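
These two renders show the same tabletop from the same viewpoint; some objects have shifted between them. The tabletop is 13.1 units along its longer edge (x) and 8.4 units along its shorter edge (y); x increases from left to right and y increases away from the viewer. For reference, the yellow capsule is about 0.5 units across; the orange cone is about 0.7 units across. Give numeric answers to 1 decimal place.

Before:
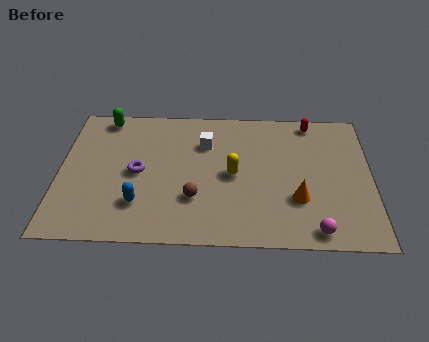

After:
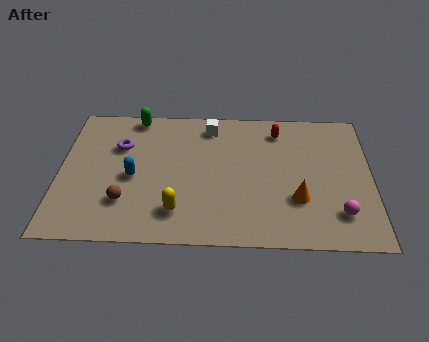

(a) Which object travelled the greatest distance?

the yellow capsule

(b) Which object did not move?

the orange cone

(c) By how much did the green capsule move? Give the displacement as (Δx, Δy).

(1.3, 0.1)

The green capsule started near (1.8, 7.5) and ended near (3.1, 7.6).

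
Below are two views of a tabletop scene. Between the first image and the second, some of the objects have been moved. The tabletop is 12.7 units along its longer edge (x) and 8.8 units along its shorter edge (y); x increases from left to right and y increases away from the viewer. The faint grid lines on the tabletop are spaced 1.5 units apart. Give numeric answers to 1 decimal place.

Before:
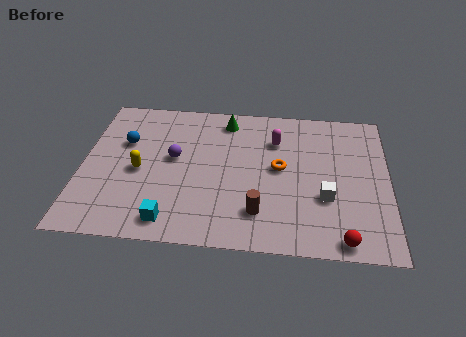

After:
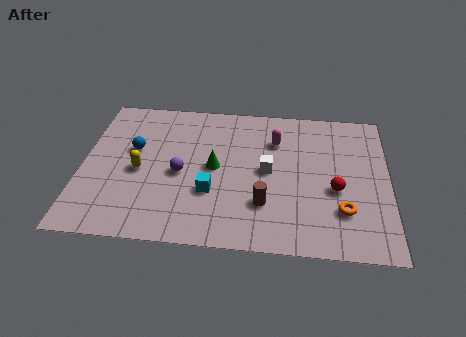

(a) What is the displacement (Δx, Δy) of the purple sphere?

(0.3, -0.9)

The purple sphere was at about (3.8, 4.9) and moved to about (4.1, 4.0).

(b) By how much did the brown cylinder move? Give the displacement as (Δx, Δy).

(0.2, 0.5)

From the two frames, the brown cylinder sits at roughly (7.4, 2.0) before and (7.6, 2.5) after.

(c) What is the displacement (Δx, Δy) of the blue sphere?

(0.4, -0.4)

The blue sphere started near (1.7, 5.7) and ended near (2.1, 5.3).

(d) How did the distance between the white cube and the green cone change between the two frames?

-3.9

They were about 6.1 units apart before and 2.2 after — 3.9 units closer together.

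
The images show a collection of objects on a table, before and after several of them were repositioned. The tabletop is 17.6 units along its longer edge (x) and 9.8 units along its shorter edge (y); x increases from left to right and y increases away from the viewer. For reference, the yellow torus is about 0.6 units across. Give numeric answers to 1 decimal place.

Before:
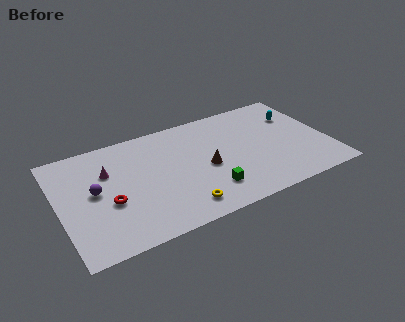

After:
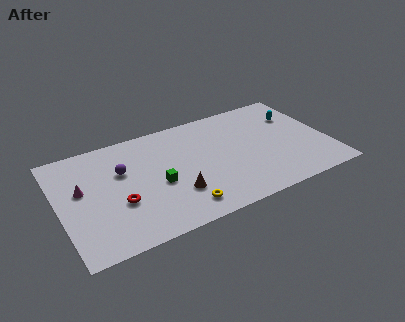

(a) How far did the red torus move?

0.7

From (3.1, 3.9) to (3.7, 3.6), the red torus covered √(0.6² + 0.3²) ≈ 0.7 units.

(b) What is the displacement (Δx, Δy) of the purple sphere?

(1.9, 1.1)

The purple sphere was at about (2.3, 5.2) and moved to about (4.2, 6.3).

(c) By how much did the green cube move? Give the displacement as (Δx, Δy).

(-3.1, 1.9)

The green cube was at about (9.4, 2.3) and moved to about (6.3, 4.2).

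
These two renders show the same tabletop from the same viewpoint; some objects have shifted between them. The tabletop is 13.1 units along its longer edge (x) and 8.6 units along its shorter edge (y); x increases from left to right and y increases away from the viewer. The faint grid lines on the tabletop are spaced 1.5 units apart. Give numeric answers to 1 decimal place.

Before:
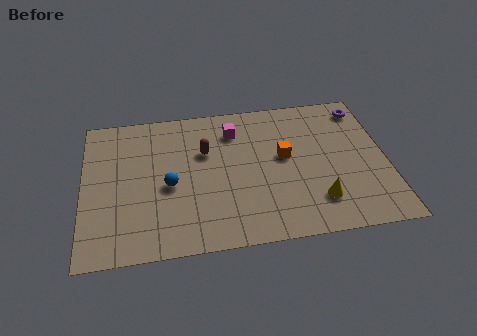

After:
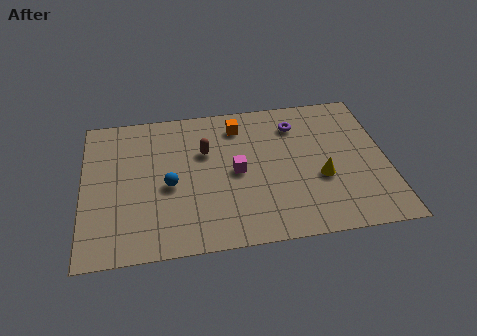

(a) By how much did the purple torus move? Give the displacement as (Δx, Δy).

(-3.0, -0.6)

From the two frames, the purple torus sits at roughly (12.3, 7.3) before and (9.3, 6.7) after.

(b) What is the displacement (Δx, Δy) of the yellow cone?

(0.2, 1.3)

From the two frames, the yellow cone sits at roughly (10.0, 2.0) before and (10.2, 3.3) after.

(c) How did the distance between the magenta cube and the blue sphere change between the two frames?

-1.2

They were about 4.1 units apart before and 2.9 after — 1.2 units closer together.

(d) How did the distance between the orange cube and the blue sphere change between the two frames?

-0.6

They were about 5.1 units apart before and 4.5 after — 0.6 units closer together.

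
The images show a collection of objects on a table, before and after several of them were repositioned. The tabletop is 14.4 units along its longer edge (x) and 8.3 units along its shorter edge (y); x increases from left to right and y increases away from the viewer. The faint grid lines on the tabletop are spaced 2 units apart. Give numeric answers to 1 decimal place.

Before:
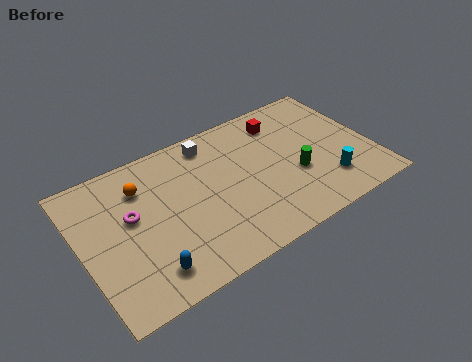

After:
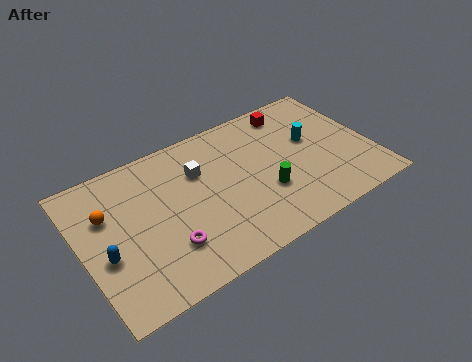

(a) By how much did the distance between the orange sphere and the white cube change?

+0.9

The distance was about 3.7 in the first image and 4.6 in the second, so they moved 0.9 units further apart.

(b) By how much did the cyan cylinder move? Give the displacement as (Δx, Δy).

(-0.3, 2.9)

The cyan cylinder started near (11.9, 2.0) and ended near (11.6, 4.9).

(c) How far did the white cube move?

1.6

From (6.8, 7.1) to (6.0, 5.7), the white cube covered √(0.8² + 1.4²) ≈ 1.6 units.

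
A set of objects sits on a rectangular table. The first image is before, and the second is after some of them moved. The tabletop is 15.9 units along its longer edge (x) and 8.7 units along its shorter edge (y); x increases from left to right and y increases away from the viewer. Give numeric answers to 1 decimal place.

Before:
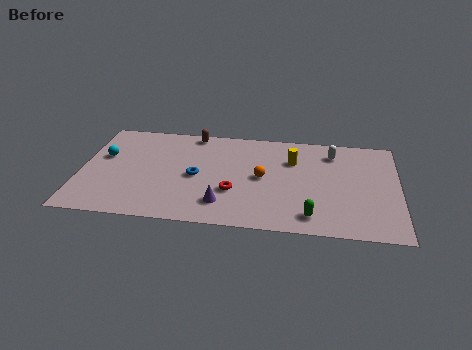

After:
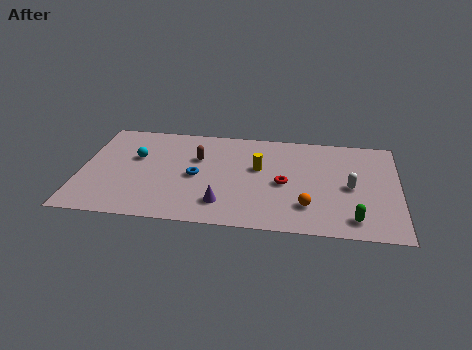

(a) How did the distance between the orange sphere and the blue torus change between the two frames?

+2.6

The distance was about 3.3 in the first image and 5.9 in the second, so they moved 2.6 units further apart.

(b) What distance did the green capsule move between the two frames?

2.1

The green capsule was near (11.6, 1.4) before and (13.7, 1.4) after, so it travelled √(2.1² + 0.0²) ≈ 2.1 units.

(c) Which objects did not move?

the blue torus and the purple cone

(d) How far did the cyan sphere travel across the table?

1.6

The cyan sphere moved from about (1.1, 5.3) to (2.7, 5.4), a distance of √(1.6² + 0.1²) ≈ 1.6.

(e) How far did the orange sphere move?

3.2

From (9.1, 4.4) to (11.4, 2.2), the orange sphere covered √(2.3² + 2.2²) ≈ 3.2 units.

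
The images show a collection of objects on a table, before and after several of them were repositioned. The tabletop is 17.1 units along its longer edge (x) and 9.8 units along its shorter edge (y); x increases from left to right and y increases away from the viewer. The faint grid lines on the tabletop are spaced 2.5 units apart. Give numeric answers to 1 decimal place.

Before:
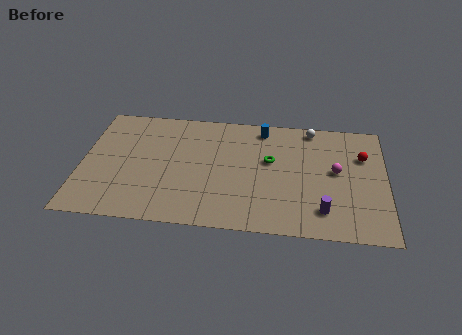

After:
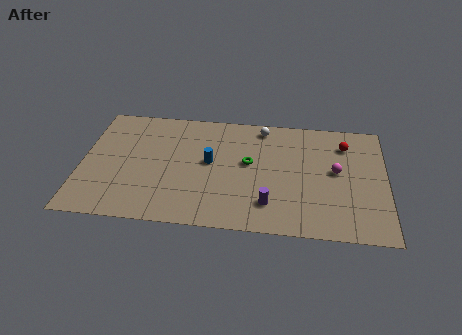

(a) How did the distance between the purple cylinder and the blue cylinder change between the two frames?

-2.8

The distance was about 7.4 in the first image and 4.6 in the second, so they moved 2.8 units closer together.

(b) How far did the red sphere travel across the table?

1.3

From (15.8, 6.7) to (14.8, 7.6), the red sphere covered √(1.0² + 0.9²) ≈ 1.3 units.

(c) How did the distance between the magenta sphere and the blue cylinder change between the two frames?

+1.8

Before: roughly 5.3 units apart; after: 7.1. That's 1.8 units further apart.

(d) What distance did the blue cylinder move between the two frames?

4.3

The blue cylinder was near (10.1, 8.5) before and (7.2, 5.3) after, so it travelled √(2.9² + 3.2²) ≈ 4.3 units.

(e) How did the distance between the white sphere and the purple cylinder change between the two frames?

-0.4

They were about 6.8 units apart before and 6.4 after — 0.4 units closer together.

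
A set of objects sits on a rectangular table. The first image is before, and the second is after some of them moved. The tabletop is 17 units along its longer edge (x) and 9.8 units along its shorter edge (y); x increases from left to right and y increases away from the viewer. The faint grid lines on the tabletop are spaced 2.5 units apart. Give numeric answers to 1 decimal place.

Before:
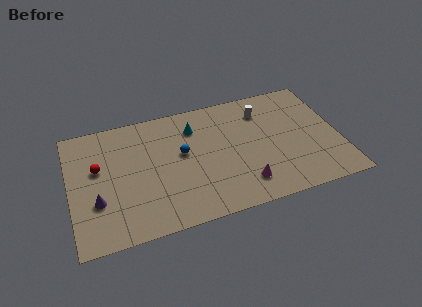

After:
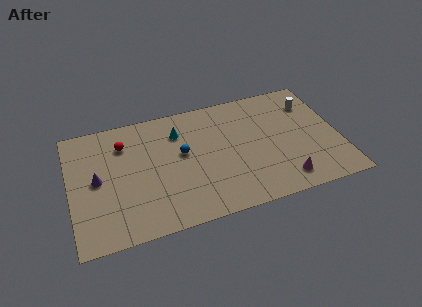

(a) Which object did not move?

the blue sphere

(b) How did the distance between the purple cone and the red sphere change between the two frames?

+0.4

They were about 2.6 units apart before and 3.0 after — 0.4 units further apart.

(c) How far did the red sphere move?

2.3

The red sphere moved from about (1.8, 5.9) to (3.5, 7.4), a distance of √(1.7² + 1.5²) ≈ 2.3.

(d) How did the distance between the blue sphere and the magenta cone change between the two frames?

+2.2

The distance was about 5.1 in the first image and 7.3 in the second, so they moved 2.2 units further apart.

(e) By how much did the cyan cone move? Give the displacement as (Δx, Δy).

(-1.0, -0.1)

The cyan cone started near (8.0, 7.5) and ended near (7.0, 7.4).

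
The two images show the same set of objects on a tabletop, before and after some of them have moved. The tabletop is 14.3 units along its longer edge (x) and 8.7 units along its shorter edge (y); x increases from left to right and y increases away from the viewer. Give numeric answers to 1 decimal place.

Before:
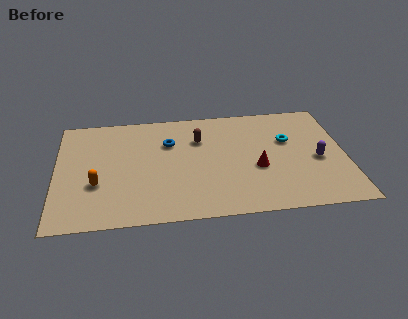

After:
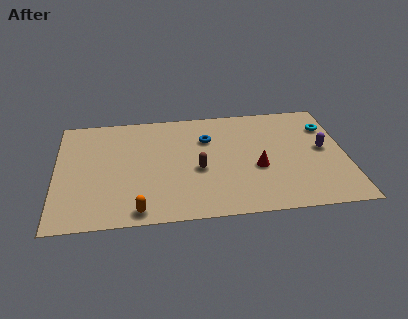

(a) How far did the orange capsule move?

3.0

The orange capsule moved from about (2.0, 3.1) to (4.0, 0.9), a distance of √(2.0² + 2.2²) ≈ 3.0.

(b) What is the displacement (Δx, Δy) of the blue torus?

(1.9, 0.1)

The blue torus started near (5.6, 6.0) and ended near (7.5, 6.1).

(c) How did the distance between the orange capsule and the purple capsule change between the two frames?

-1.0

They were about 10.9 units apart before and 9.9 after — 1.0 units closer together.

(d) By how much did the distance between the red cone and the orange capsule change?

-1.5

The distance was about 7.9 in the first image and 6.4 in the second, so they moved 1.5 units closer together.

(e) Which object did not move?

the red cone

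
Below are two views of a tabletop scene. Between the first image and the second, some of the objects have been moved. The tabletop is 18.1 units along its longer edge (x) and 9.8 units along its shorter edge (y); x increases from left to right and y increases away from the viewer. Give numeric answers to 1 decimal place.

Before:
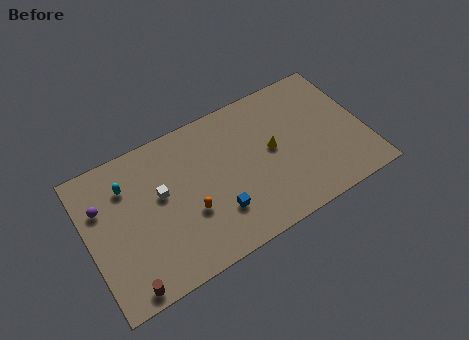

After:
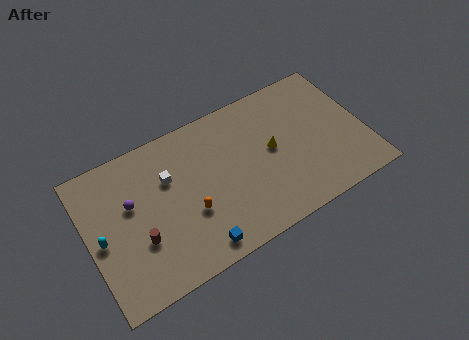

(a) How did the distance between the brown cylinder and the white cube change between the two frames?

-1.7

They were about 5.6 units apart before and 3.9 after — 1.7 units closer together.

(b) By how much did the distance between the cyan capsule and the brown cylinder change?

-3.9

Before: roughly 6.5 units apart; after: 2.6. That's 3.9 units closer together.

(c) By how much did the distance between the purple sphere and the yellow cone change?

-1.9

The distance was about 11.1 in the first image and 9.2 in the second, so they moved 1.9 units closer together.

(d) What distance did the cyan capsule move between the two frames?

3.4

The cyan capsule was near (2.8, 7.3) before and (0.8, 4.6) after, so it travelled √(2.0² + 2.7²) ≈ 3.4 units.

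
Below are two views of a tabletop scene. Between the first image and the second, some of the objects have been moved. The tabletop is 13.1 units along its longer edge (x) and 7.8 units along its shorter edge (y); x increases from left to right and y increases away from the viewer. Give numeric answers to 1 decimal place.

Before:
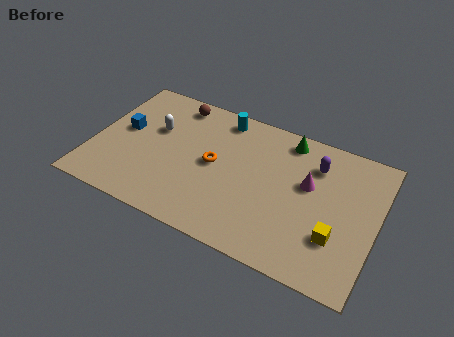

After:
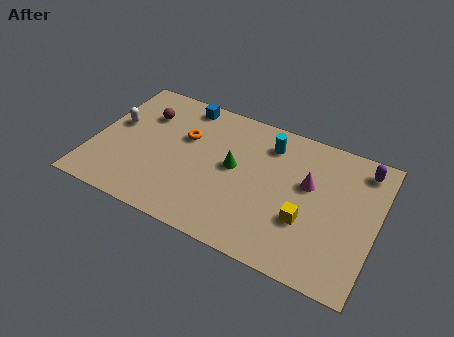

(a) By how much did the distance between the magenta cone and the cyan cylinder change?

-2.3

They were about 4.8 units apart before and 2.5 after — 2.3 units closer together.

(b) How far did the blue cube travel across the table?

3.6

From (1.3, 4.3) to (3.8, 6.9), the blue cube covered √(2.5² + 2.6²) ≈ 3.6 units.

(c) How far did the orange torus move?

1.8

The orange torus was near (5.6, 4.0) before and (4.1, 5.0) after, so it travelled √(1.5² + 1.0²) ≈ 1.8 units.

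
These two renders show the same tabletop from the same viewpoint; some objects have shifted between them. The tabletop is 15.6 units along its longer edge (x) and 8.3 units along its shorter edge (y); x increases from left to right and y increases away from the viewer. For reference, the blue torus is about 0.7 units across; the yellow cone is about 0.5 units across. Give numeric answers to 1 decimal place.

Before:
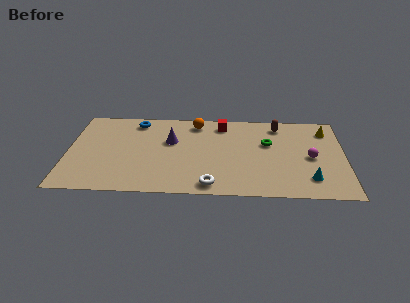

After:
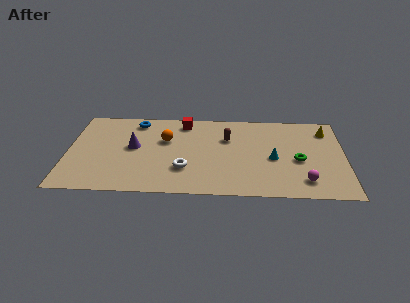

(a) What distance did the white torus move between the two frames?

2.1

The white torus was near (8.1, 1.0) before and (6.6, 2.5) after, so it travelled √(1.5² + 1.5²) ≈ 2.1 units.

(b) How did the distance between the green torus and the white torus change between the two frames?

+1.2

The distance was about 5.3 in the first image and 6.5 in the second, so they moved 1.2 units further apart.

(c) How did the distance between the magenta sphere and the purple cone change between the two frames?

+2.0

The distance was about 8.0 in the first image and 10.0 in the second, so they moved 2.0 units further apart.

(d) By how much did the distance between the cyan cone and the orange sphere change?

-2.0

They were about 8.3 units apart before and 6.3 after — 2.0 units closer together.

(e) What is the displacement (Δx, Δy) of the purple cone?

(-2.1, -0.7)

From the two frames, the purple cone sits at roughly (5.8, 5.2) before and (3.7, 4.5) after.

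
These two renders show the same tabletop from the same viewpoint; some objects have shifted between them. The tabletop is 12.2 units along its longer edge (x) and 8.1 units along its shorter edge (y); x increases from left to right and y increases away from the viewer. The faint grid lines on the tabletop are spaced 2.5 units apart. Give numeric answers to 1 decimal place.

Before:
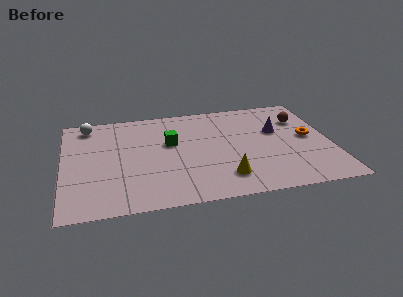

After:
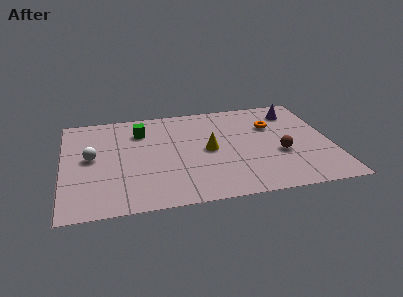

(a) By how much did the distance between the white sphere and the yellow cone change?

-2.7

Before: roughly 8.0 units apart; after: 5.3. That's 2.7 units closer together.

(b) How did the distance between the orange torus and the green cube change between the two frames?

-0.3

The distance was about 6.3 in the first image and 6.0 in the second, so they moved 0.3 units closer together.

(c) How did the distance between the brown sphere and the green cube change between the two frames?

+0.7

The distance was about 6.2 in the first image and 6.9 in the second, so they moved 0.7 units further apart.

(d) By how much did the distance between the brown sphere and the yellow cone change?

-2.3

They were about 5.6 units apart before and 3.3 after — 2.3 units closer together.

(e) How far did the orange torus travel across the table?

2.1

The orange torus was near (11.2, 4.2) before and (9.6, 5.5) after, so it travelled √(1.6² + 1.3²) ≈ 2.1 units.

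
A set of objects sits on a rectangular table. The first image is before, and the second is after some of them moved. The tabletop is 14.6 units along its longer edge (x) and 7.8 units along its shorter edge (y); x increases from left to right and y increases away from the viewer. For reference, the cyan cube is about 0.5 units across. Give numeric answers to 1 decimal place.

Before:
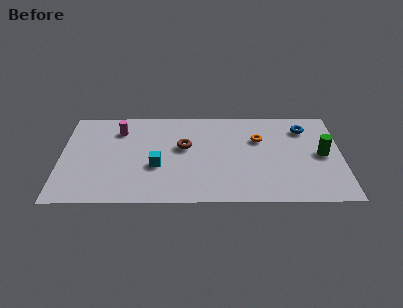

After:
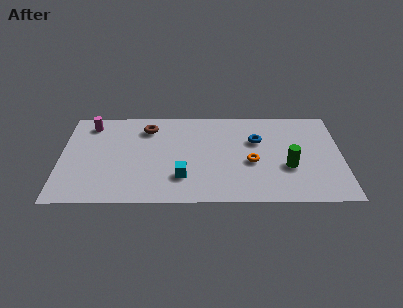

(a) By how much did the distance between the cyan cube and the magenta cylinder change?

+2.9

They were about 3.6 units apart before and 6.5 after — 2.9 units further apart.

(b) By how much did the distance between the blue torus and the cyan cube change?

-3.4

The distance was about 8.3 in the first image and 4.9 in the second, so they moved 3.4 units closer together.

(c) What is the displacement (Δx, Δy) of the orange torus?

(-0.4, -1.9)

The orange torus was at about (10.3, 5.2) and moved to about (9.9, 3.3).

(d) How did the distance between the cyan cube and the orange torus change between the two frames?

-1.9

The distance was about 5.7 in the first image and 3.8 in the second, so they moved 1.9 units closer together.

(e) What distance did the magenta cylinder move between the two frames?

1.6

The magenta cylinder was near (3.0, 6.0) before and (1.5, 6.5) after, so it travelled √(1.5² + 0.5²) ≈ 1.6 units.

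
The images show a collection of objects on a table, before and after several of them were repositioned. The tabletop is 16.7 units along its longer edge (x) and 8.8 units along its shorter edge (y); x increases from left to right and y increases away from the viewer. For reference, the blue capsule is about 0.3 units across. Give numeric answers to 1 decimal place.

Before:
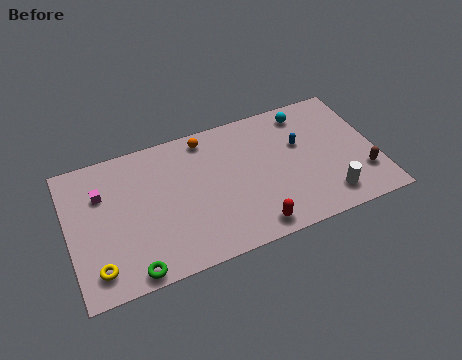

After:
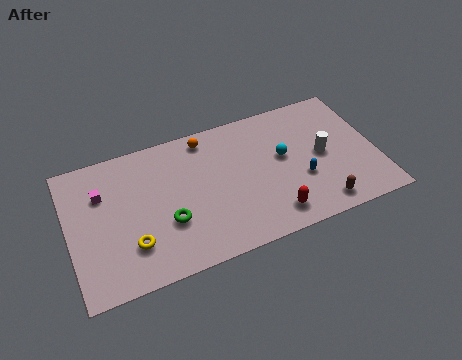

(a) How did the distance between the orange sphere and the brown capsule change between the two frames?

-1.1

Before: roughly 9.7 units apart; after: 8.6. That's 1.1 units closer together.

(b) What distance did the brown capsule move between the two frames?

2.8

From (15.8, 2.4) to (13.3, 1.2), the brown capsule covered √(2.5² + 1.2²) ≈ 2.8 units.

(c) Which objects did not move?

the orange sphere and the magenta cube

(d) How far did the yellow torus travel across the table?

2.1

From (1.3, 1.6) to (3.2, 2.4), the yellow torus covered √(1.9² + 0.8²) ≈ 2.1 units.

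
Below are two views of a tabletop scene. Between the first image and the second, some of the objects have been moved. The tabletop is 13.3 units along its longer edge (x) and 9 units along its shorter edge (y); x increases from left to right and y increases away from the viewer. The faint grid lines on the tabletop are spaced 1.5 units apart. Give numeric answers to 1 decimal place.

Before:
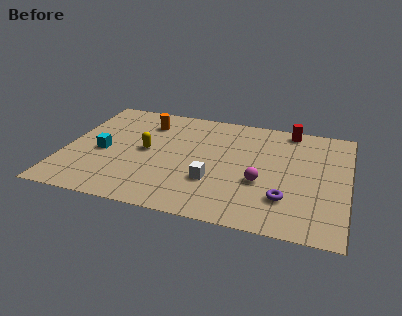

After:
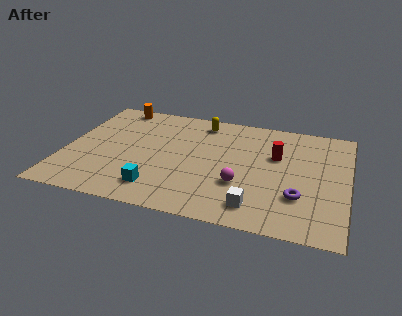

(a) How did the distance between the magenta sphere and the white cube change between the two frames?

-0.6

The distance was about 2.3 in the first image and 1.7 in the second, so they moved 0.6 units closer together.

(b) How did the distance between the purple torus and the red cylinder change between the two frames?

-2.5

The distance was about 5.7 in the first image and 3.2 in the second, so they moved 2.5 units closer together.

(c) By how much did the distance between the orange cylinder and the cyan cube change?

+3.4

They were about 3.5 units apart before and 6.9 after — 3.4 units further apart.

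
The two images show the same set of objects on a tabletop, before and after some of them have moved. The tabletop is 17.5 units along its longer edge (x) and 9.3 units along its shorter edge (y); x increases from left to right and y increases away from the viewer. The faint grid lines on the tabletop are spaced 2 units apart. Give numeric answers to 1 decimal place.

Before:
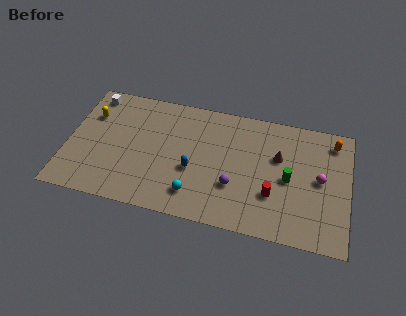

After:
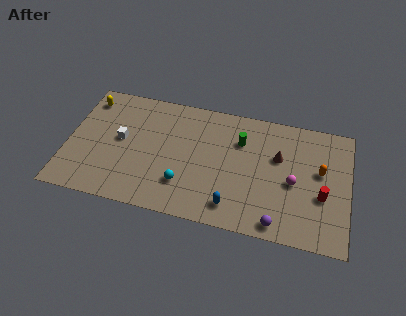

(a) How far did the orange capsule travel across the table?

2.5

The orange capsule was near (16.4, 7.8) before and (15.7, 5.4) after, so it travelled √(0.7² + 2.4²) ≈ 2.5 units.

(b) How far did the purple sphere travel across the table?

3.5

The purple sphere moved from about (10.5, 3.1) to (13.3, 1.0), a distance of √(2.8² + 2.1²) ≈ 3.5.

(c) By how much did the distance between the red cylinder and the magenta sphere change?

-1.4

The distance was about 3.3 in the first image and 1.9 in the second, so they moved 1.4 units closer together.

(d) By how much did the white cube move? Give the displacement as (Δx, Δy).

(2.0, -3.1)

The white cube started near (1.3, 8.1) and ended near (3.3, 5.0).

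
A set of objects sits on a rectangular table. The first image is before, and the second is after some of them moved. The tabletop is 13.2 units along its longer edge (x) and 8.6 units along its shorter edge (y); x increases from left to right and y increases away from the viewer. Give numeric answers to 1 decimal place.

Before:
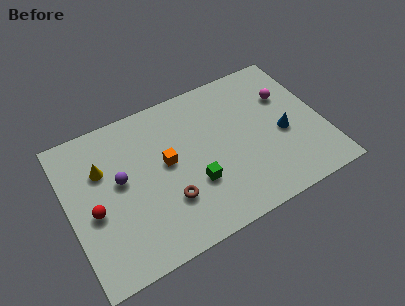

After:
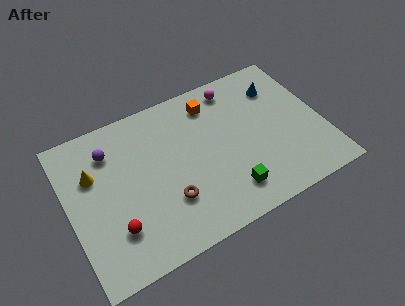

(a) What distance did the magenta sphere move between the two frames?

3.0

The magenta sphere was near (11.6, 5.8) before and (9.1, 7.4) after, so it travelled √(2.5² + 1.6²) ≈ 3.0 units.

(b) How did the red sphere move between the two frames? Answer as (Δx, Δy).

(0.9, -1.4)

The red sphere was at about (1.2, 3.7) and moved to about (2.1, 2.3).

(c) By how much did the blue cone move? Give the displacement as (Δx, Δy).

(0.2, 2.8)

The blue cone was at about (11.1, 3.7) and moved to about (11.3, 6.5).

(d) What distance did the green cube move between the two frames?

2.0

From (6.3, 2.9) to (7.9, 1.7), the green cube covered √(1.6² + 1.2²) ≈ 2.0 units.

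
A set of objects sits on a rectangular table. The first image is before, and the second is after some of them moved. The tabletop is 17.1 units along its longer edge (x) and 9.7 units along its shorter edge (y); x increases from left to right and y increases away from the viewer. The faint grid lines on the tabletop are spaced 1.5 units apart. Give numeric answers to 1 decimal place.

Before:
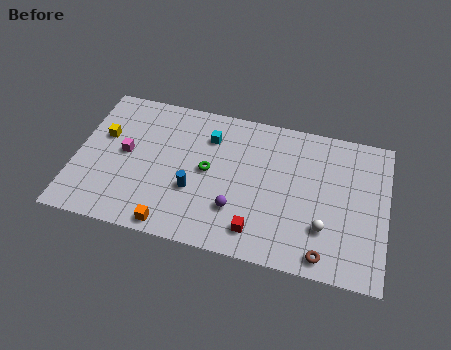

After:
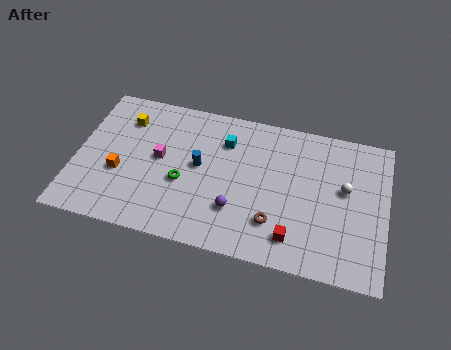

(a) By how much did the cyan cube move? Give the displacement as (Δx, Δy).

(0.9, -0.1)

From the two frames, the cyan cube sits at roughly (7.2, 7.3) before and (8.1, 7.2) after.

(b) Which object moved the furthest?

the orange cube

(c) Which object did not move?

the purple sphere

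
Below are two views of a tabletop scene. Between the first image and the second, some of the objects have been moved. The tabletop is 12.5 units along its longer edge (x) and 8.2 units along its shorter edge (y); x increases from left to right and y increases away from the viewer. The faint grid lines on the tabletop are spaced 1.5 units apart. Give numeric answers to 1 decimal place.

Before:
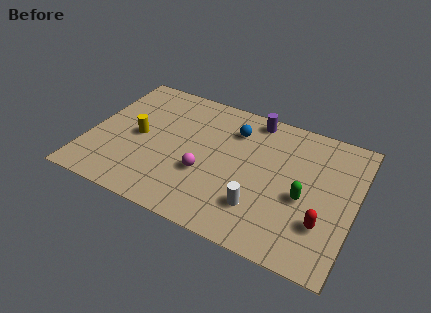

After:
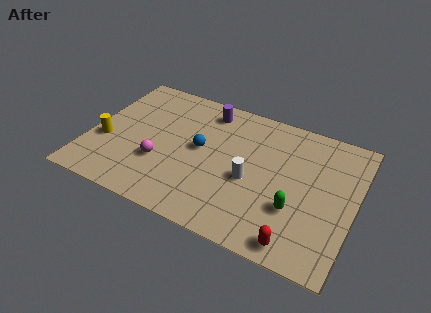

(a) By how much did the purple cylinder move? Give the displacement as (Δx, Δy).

(-2.2, -0.4)

The purple cylinder was at about (7.4, 7.3) and moved to about (5.2, 6.9).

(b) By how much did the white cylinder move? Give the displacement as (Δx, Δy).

(-0.6, 1.4)

The white cylinder started near (8.3, 2.1) and ended near (7.7, 3.5).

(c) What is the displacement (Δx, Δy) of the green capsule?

(-0.3, -0.8)

The green capsule started near (10.2, 3.5) and ended near (9.9, 2.7).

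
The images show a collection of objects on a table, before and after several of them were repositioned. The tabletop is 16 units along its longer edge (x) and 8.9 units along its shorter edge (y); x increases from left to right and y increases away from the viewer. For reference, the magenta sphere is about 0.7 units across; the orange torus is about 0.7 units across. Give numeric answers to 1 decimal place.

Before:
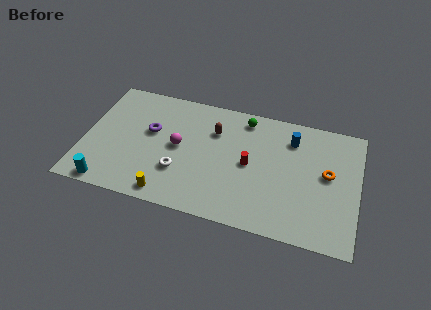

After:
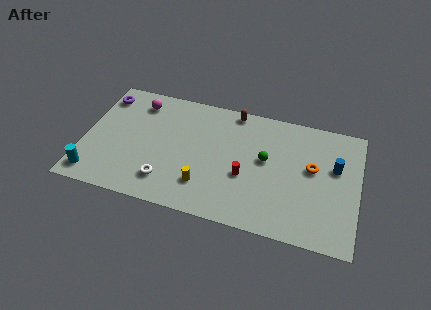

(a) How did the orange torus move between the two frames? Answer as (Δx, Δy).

(-0.9, 0.2)

The orange torus was at about (14.2, 4.9) and moved to about (13.3, 5.1).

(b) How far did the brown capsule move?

2.1

From (7.5, 6.3) to (8.5, 8.1), the brown capsule covered √(1.0² + 1.8²) ≈ 2.1 units.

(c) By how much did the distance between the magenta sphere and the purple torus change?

+0.3

They were about 1.8 units apart before and 2.1 after — 0.3 units further apart.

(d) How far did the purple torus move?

3.6

From (3.8, 5.3) to (0.8, 7.3), the purple torus covered √(3.0² + 2.0²) ≈ 3.6 units.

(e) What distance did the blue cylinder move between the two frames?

3.0

The blue cylinder was near (12.0, 6.9) before and (14.6, 5.5) after, so it travelled √(2.6² + 1.4²) ≈ 3.0 units.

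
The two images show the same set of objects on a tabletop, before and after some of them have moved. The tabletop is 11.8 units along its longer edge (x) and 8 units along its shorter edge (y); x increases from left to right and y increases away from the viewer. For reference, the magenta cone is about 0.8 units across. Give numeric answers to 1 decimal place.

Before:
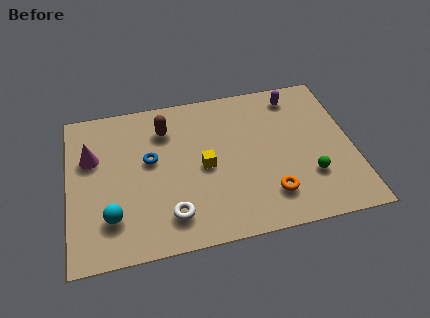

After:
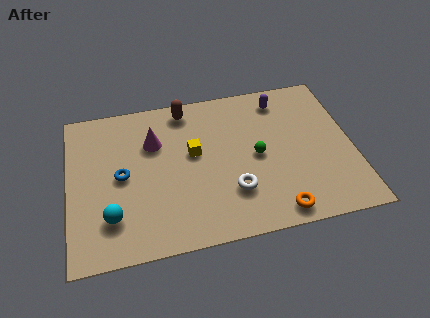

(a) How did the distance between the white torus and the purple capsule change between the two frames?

-2.6

The distance was about 7.6 in the first image and 5.0 in the second, so they moved 2.6 units closer together.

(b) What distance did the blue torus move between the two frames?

1.3

From (3.4, 4.6) to (2.2, 4.0), the blue torus covered √(1.2² + 0.6²) ≈ 1.3 units.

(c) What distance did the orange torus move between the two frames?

0.9

The orange torus was near (8.2, 1.8) before and (8.4, 0.9) after, so it travelled √(0.2² + 0.9²) ≈ 0.9 units.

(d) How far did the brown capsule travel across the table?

1.3

From (4.1, 6.1) to (5.0, 7.0), the brown capsule covered √(0.9² + 0.9²) ≈ 1.3 units.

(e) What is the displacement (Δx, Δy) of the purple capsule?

(-0.6, -0.1)

The purple capsule was at about (9.6, 6.8) and moved to about (9.0, 6.7).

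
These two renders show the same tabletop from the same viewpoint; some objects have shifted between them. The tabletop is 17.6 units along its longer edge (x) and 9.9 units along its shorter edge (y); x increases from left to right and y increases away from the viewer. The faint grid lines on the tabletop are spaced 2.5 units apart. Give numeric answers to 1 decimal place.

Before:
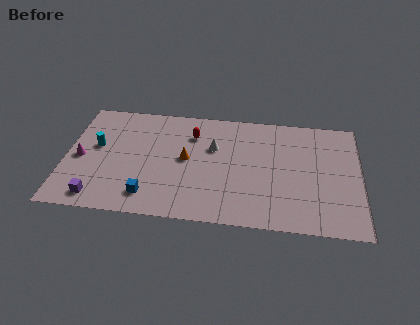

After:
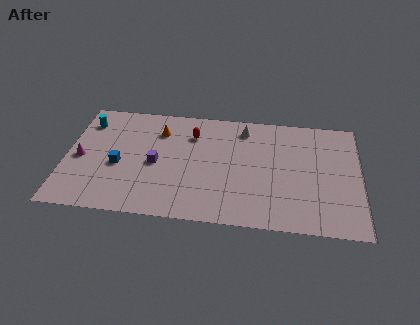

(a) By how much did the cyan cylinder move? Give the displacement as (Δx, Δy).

(-0.7, 2.1)

The cyan cylinder was at about (1.8, 5.7) and moved to about (1.1, 7.8).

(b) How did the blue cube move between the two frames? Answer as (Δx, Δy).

(-1.9, 2.4)

The blue cube was at about (5.1, 1.8) and moved to about (3.2, 4.2).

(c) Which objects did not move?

the magenta cone and the red capsule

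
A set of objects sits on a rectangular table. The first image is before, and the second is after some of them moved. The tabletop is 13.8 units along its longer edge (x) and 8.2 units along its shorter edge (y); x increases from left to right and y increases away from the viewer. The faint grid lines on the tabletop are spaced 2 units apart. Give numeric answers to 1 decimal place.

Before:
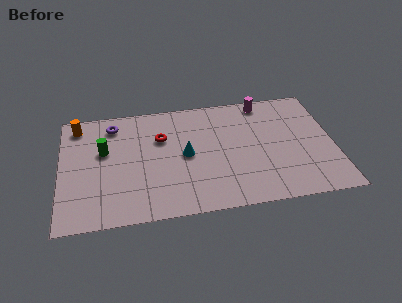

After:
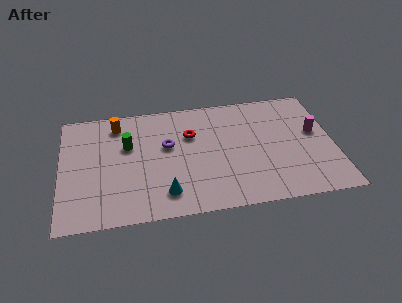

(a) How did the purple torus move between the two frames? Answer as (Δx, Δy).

(2.7, -1.9)

From the two frames, the purple torus sits at roughly (2.7, 6.8) before and (5.4, 4.9) after.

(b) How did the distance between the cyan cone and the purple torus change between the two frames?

-1.2

They were about 4.5 units apart before and 3.3 after — 1.2 units closer together.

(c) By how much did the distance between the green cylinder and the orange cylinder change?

-0.7

They were about 2.4 units apart before and 1.7 after — 0.7 units closer together.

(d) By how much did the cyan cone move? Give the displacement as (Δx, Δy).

(-1.1, -2.5)

The cyan cone was at about (6.3, 4.1) and moved to about (5.2, 1.6).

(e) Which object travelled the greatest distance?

the magenta cylinder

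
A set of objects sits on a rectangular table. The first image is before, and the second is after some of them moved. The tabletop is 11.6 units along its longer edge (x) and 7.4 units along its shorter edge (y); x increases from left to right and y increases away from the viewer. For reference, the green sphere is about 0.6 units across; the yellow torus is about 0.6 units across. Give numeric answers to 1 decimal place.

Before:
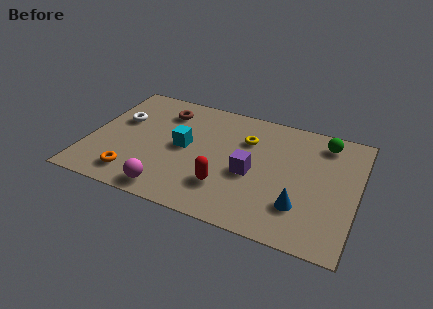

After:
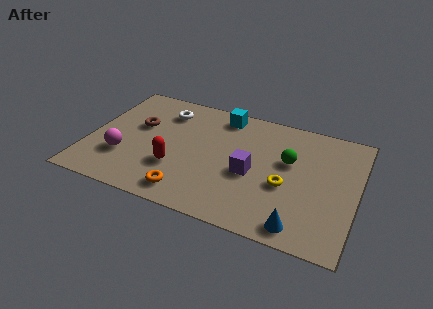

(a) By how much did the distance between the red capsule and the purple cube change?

+1.7

Before: roughly 1.6 units apart; after: 3.3. That's 1.7 units further apart.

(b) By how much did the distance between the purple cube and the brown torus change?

+0.4

Before: roughly 4.9 units apart; after: 5.3. That's 0.4 units further apart.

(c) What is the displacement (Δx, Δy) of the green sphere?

(-1.4, -1.7)

The green sphere was at about (10.0, 6.2) and moved to about (8.6, 4.5).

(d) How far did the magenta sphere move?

2.6

The magenta sphere moved from about (3.8, 0.9) to (1.6, 2.3), a distance of √(2.2² + 1.4²) ≈ 2.6.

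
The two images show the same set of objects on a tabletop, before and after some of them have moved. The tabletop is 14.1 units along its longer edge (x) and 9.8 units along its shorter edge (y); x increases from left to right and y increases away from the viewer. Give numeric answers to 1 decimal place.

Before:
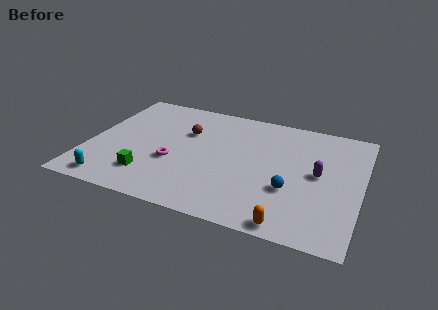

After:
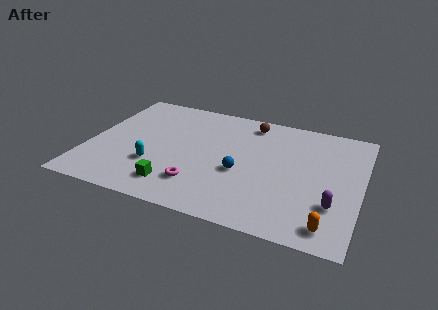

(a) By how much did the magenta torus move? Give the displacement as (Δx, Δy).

(1.5, -1.4)

From the two frames, the magenta torus sits at roughly (4.5, 3.7) before and (6.0, 2.3) after.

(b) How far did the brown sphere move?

3.7

From (4.9, 6.5) to (8.1, 8.4), the brown sphere covered √(3.2² + 1.9²) ≈ 3.7 units.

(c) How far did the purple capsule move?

2.4

The purple capsule moved from about (11.9, 5.1) to (12.8, 2.9), a distance of √(0.9² + 2.2²) ≈ 2.4.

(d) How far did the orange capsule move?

2.0

From (10.8, 0.8) to (12.7, 1.3), the orange capsule covered √(1.9² + 0.5²) ≈ 2.0 units.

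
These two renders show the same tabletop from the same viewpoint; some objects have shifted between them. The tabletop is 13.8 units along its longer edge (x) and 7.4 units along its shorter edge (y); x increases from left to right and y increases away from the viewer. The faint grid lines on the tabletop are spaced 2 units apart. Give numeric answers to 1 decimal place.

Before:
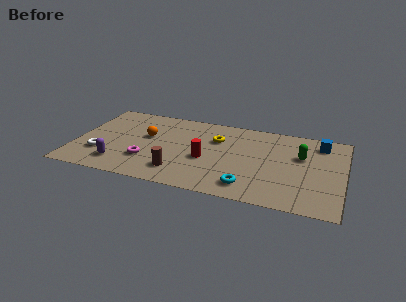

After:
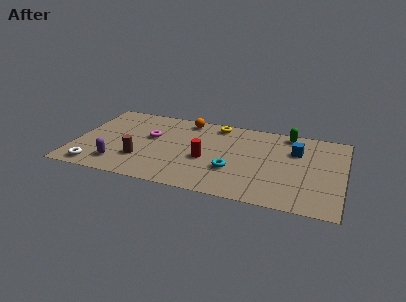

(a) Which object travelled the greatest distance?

the orange sphere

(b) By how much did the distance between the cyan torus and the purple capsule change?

-0.8

Before: roughly 6.7 units apart; after: 5.9. That's 0.8 units closer together.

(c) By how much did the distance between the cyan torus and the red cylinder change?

-1.4

They were about 2.9 units apart before and 1.5 after — 1.4 units closer together.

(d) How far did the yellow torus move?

1.4

The yellow torus was near (7.2, 5.1) before and (7.1, 6.5) after, so it travelled √(0.1² + 1.4²) ≈ 1.4 units.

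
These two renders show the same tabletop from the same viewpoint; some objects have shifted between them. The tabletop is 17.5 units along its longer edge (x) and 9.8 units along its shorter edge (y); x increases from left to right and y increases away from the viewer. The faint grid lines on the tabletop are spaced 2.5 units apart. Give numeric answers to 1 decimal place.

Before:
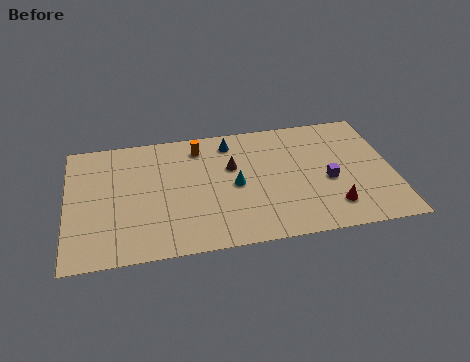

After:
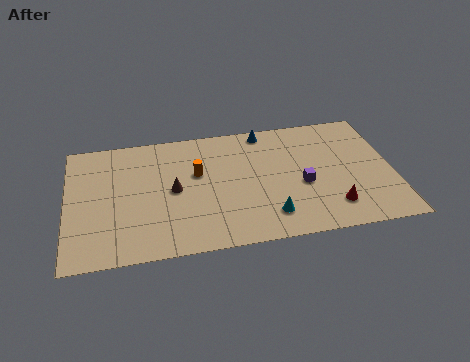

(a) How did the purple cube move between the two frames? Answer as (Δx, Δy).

(-1.4, -0.1)

The purple cube was at about (14.0, 4.2) and moved to about (12.6, 4.1).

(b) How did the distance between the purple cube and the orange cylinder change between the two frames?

-1.9

Before: roughly 7.8 units apart; after: 5.9. That's 1.9 units closer together.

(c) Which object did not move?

the red cone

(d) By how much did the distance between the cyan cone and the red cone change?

-2.3

The distance was about 5.7 in the first image and 3.4 in the second, so they moved 2.3 units closer together.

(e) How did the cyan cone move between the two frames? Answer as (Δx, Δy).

(1.7, -2.7)

The cyan cone started near (9.0, 4.7) and ended near (10.7, 2.0).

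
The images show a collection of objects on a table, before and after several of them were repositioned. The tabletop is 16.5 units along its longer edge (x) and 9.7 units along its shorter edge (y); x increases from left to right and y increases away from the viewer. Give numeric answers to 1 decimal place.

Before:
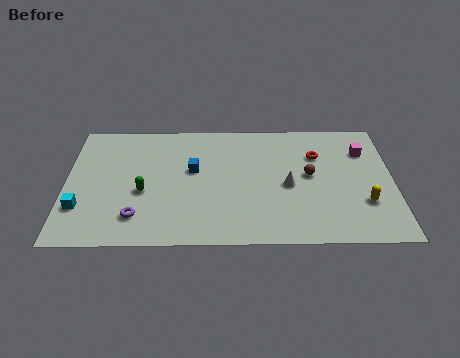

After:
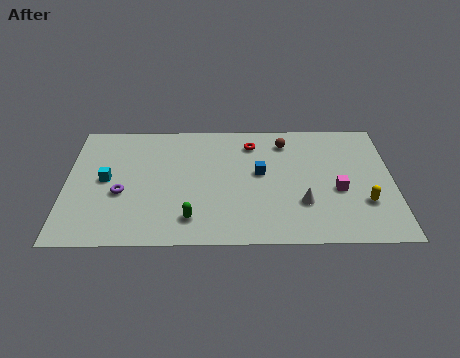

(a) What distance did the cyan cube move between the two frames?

2.5

From (0.8, 2.8) to (2.0, 5.0), the cyan cube covered √(1.2² + 2.2²) ≈ 2.5 units.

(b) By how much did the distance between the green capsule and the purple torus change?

+2.1

The distance was about 1.9 in the first image and 4.0 in the second, so they moved 2.1 units further apart.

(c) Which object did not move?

the yellow capsule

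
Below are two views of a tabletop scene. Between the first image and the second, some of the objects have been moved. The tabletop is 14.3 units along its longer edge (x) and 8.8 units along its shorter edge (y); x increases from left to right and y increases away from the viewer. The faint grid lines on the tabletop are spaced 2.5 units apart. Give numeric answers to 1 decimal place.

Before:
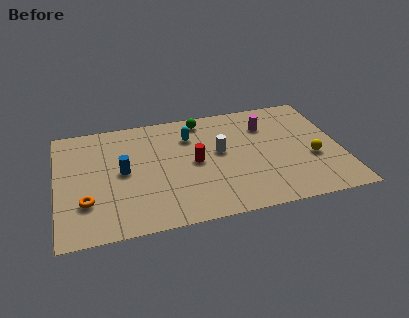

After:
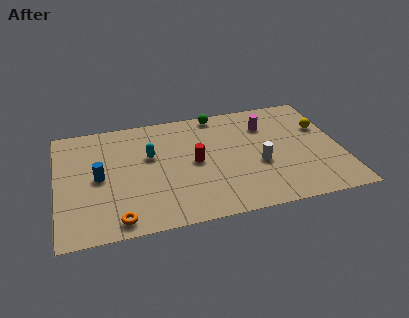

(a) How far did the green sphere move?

0.9

The green sphere was near (7.5, 7.7) before and (8.3, 8.0) after, so it travelled √(0.8² + 0.3²) ≈ 0.9 units.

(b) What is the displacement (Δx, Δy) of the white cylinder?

(1.9, -1.4)

The white cylinder was at about (8.2, 4.9) and moved to about (10.1, 3.5).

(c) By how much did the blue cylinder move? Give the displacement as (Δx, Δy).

(-1.2, -0.2)

The blue cylinder started near (3.3, 4.5) and ended near (2.1, 4.3).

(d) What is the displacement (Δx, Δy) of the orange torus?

(1.5, -1.6)

From the two frames, the orange torus sits at roughly (1.4, 2.6) before and (2.9, 1.0) after.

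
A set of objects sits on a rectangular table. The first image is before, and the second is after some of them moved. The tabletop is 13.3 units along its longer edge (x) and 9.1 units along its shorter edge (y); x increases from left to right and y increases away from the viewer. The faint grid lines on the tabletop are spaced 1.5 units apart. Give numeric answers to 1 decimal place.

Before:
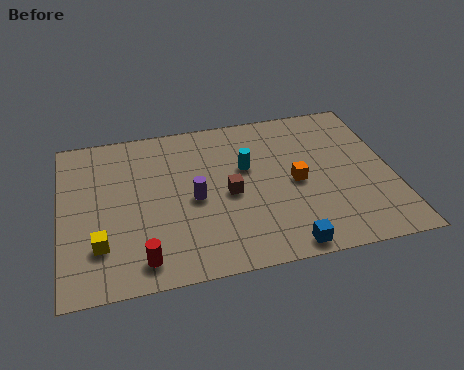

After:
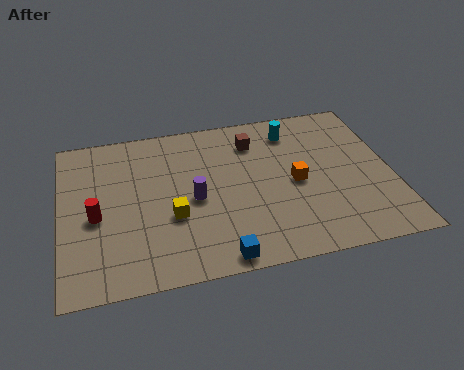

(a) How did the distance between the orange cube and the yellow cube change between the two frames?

-3.0

The distance was about 8.1 in the first image and 5.1 in the second, so they moved 3.0 units closer together.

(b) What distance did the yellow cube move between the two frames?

3.1

The yellow cube moved from about (1.5, 2.4) to (4.4, 3.4), a distance of √(2.9² + 1.0²) ≈ 3.1.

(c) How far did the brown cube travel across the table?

3.1

From (6.7, 4.2) to (7.9, 7.1), the brown cube covered √(1.2² + 2.9²) ≈ 3.1 units.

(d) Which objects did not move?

the purple cylinder and the orange cube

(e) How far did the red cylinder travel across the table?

3.2

The red cylinder moved from about (3.1, 1.3) to (1.4, 4.0), a distance of √(1.7² + 2.7²) ≈ 3.2.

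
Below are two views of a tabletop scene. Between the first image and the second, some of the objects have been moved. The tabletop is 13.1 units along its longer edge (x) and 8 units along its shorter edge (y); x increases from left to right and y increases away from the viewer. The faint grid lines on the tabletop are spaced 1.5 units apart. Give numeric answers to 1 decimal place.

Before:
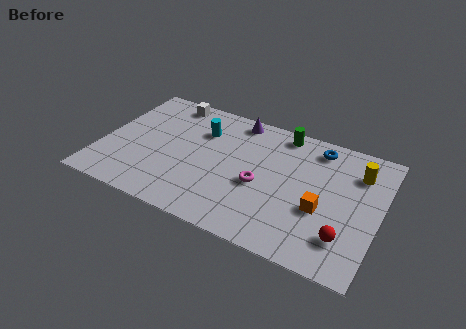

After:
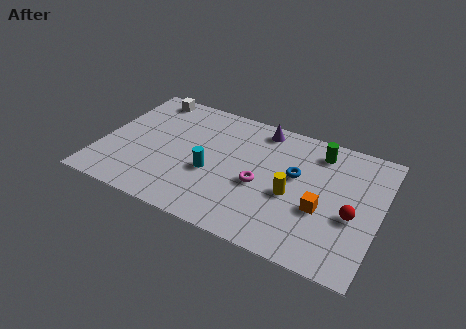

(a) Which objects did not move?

the orange cube and the magenta torus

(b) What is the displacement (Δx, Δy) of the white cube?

(-1.0, 0.0)

From the two frames, the white cube sits at roughly (2.7, 7.1) before and (1.7, 7.1) after.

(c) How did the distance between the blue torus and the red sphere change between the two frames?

-2.1

The distance was about 5.2 in the first image and 3.1 in the second, so they moved 2.1 units closer together.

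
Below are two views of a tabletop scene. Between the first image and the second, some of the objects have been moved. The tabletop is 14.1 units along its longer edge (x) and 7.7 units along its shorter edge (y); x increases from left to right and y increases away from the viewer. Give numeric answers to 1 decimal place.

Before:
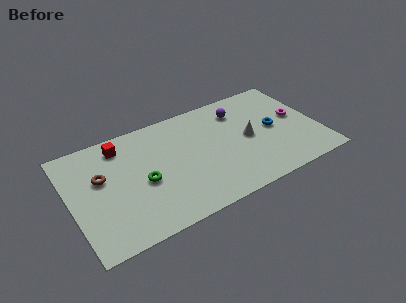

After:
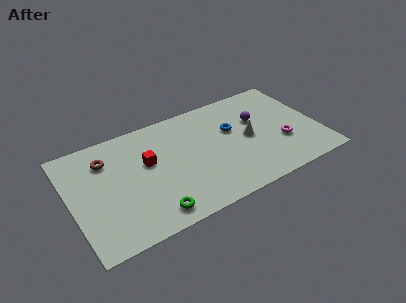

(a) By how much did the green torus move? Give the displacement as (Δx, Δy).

(0.2, -2.3)

From the two frames, the green torus sits at roughly (4.0, 3.4) before and (4.2, 1.1) after.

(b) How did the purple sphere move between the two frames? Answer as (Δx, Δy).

(0.9, -1.1)

The purple sphere was at about (9.9, 6.0) and moved to about (10.8, 4.9).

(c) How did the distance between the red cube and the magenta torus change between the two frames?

-2.4

Before: roughly 10.1 units apart; after: 7.7. That's 2.4 units closer together.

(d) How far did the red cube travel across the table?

2.2

From (3.1, 6.4) to (4.4, 4.6), the red cube covered √(1.3² + 1.8²) ≈ 2.2 units.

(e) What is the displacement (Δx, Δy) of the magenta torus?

(-1.1, -1.5)

The magenta torus started near (13.0, 4.2) and ended near (11.9, 2.7).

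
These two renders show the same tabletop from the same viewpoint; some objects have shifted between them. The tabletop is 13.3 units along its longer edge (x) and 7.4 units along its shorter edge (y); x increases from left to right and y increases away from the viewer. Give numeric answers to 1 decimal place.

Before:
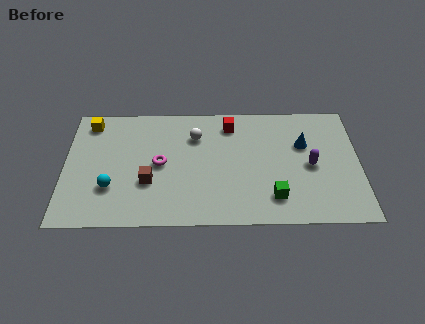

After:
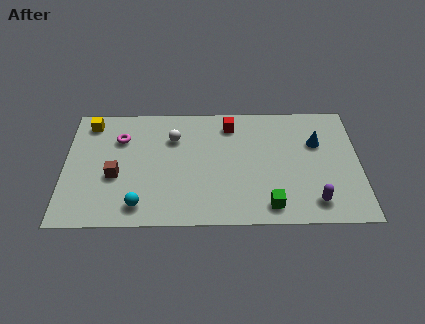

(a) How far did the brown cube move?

1.6

The brown cube was near (3.8, 2.6) before and (2.3, 3.0) after, so it travelled √(1.5² + 0.4²) ≈ 1.6 units.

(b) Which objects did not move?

the red cube and the yellow cube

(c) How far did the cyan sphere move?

1.7

The cyan sphere was near (2.1, 2.3) before and (3.4, 1.2) after, so it travelled √(1.3² + 1.1²) ≈ 1.7 units.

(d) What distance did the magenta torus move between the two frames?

2.4

The magenta torus was near (4.3, 3.7) before and (2.5, 5.3) after, so it travelled √(1.8² + 1.6²) ≈ 2.4 units.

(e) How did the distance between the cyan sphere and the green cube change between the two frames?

-1.5

The distance was about 7.3 in the first image and 5.8 in the second, so they moved 1.5 units closer together.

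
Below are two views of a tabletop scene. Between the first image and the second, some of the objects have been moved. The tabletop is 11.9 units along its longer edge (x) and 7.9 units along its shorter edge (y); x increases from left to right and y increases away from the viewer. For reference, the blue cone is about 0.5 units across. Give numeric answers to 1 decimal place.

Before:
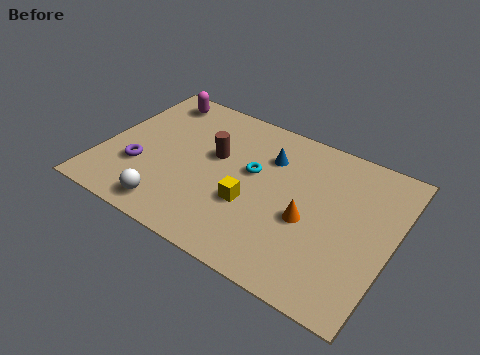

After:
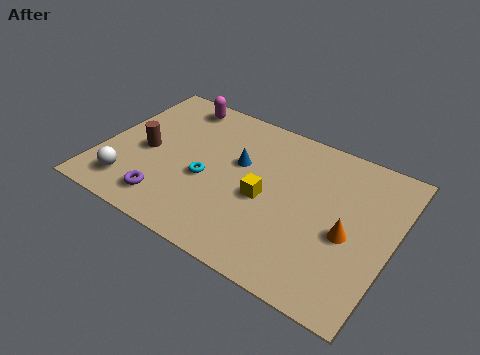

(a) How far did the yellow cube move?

0.8

The yellow cube moved from about (6.3, 2.9) to (6.8, 3.5), a distance of √(0.5² + 0.6²) ≈ 0.8.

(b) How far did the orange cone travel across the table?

1.6

From (8.6, 3.3) to (10.2, 3.4), the orange cone covered √(1.6² + 0.1²) ≈ 1.6 units.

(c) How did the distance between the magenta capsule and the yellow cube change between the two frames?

-0.6

They were about 6.1 units apart before and 5.5 after — 0.6 units closer together.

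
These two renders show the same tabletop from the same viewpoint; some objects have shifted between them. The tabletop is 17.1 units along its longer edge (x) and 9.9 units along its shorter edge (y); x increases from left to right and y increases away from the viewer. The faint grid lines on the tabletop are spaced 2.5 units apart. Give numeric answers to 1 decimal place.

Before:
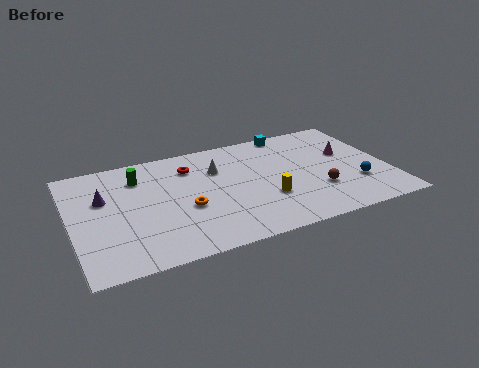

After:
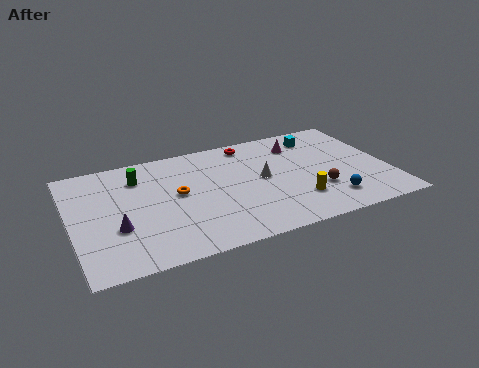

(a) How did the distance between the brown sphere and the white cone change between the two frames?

-2.9

Before: roughly 6.4 units apart; after: 3.5. That's 2.9 units closer together.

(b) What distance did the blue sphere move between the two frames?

1.9

From (15.2, 3.0) to (13.6, 2.0), the blue sphere covered √(1.6² + 1.0²) ≈ 1.9 units.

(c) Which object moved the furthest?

the red torus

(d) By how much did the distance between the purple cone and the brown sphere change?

-0.9

The distance was about 11.7 in the first image and 10.8 in the second, so they moved 0.9 units closer together.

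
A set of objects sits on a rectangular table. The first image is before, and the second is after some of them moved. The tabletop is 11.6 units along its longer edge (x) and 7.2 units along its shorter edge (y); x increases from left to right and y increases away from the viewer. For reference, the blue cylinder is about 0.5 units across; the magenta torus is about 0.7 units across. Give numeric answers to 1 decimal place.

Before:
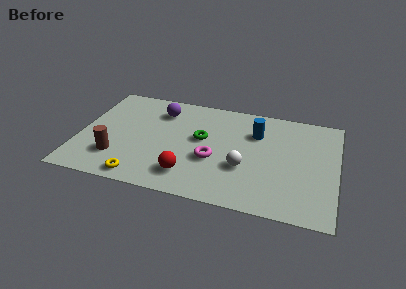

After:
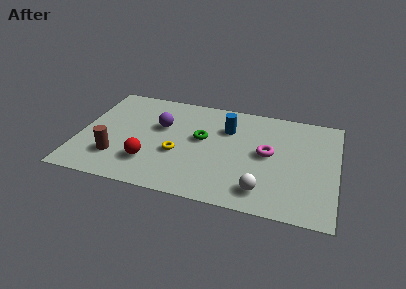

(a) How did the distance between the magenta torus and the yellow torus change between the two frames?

+0.4

They were about 3.7 units apart before and 4.1 after — 0.4 units further apart.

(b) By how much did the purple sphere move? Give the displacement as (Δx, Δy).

(0.1, -1.1)

From the two frames, the purple sphere sits at roughly (3.5, 5.6) before and (3.6, 4.5) after.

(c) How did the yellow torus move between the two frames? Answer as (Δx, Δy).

(1.5, 2.0)

The yellow torus started near (3.0, 0.8) and ended near (4.5, 2.8).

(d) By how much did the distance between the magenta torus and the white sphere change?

+1.1

Before: roughly 1.4 units apart; after: 2.5. That's 1.1 units further apart.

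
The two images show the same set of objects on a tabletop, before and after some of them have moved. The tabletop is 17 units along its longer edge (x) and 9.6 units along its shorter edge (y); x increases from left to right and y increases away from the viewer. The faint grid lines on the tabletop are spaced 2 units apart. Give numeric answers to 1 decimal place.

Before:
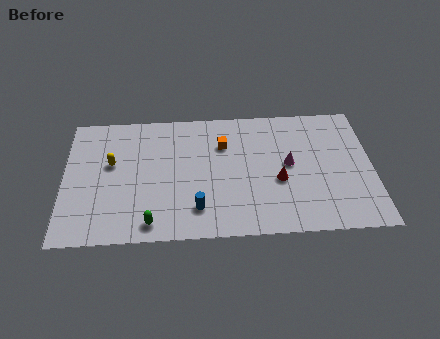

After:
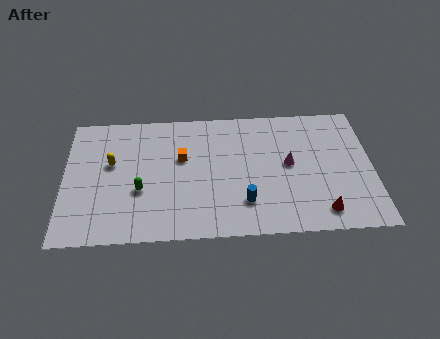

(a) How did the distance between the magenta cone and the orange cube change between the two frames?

+2.0

They were about 4.0 units apart before and 6.0 after — 2.0 units further apart.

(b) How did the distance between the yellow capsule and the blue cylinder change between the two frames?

+2.1

The distance was about 5.9 in the first image and 8.0 in the second, so they moved 2.1 units further apart.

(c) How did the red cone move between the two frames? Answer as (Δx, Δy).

(2.3, -2.4)

From the two frames, the red cone sits at roughly (11.8, 3.9) before and (14.1, 1.5) after.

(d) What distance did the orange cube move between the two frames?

2.5

The orange cube moved from about (8.8, 6.8) to (6.5, 5.9), a distance of √(2.3² + 0.9²) ≈ 2.5.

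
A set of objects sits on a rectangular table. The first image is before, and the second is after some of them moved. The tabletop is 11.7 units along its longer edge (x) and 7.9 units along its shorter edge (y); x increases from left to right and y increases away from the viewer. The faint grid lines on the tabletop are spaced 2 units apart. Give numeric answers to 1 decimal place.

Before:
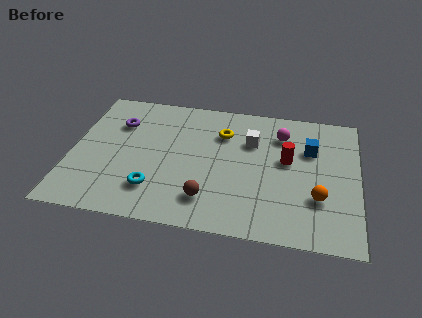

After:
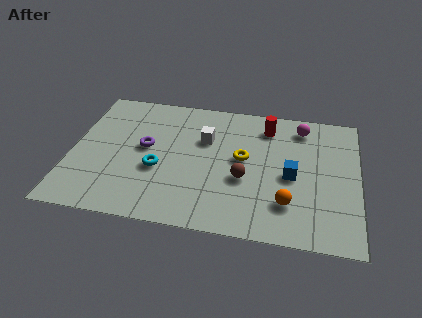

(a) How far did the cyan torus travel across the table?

1.2

The cyan torus was near (3.5, 1.9) before and (3.6, 3.1) after, so it travelled √(0.1² + 1.2²) ≈ 1.2 units.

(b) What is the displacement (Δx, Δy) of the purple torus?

(1.2, -1.3)

From the two frames, the purple torus sits at roughly (1.8, 5.6) before and (3.0, 4.3) after.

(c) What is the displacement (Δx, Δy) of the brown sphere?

(1.4, 1.4)

The brown sphere was at about (5.7, 1.7) and moved to about (7.1, 3.1).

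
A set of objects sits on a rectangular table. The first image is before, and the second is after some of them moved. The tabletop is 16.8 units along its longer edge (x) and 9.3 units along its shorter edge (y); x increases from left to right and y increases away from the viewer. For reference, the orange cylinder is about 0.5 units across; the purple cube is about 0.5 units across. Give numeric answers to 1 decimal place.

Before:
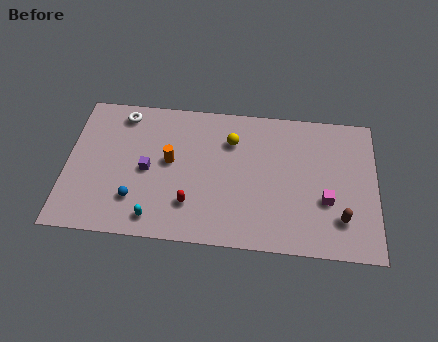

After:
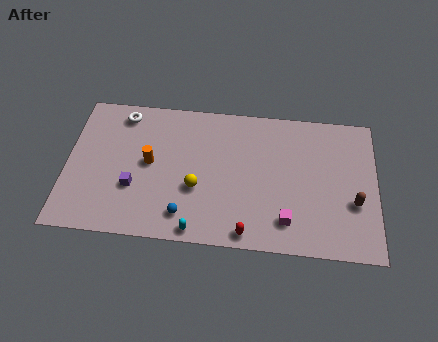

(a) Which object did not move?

the white torus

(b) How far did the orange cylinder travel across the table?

1.1

The orange cylinder was near (5.6, 5.1) before and (4.5, 4.9) after, so it travelled √(1.1² + 0.2²) ≈ 1.1 units.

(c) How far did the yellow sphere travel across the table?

3.8

The yellow sphere was near (8.9, 6.8) before and (7.1, 3.5) after, so it travelled √(1.8² + 3.3²) ≈ 3.8 units.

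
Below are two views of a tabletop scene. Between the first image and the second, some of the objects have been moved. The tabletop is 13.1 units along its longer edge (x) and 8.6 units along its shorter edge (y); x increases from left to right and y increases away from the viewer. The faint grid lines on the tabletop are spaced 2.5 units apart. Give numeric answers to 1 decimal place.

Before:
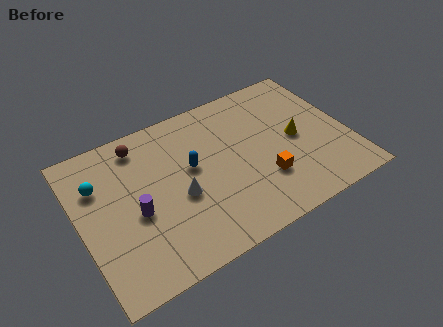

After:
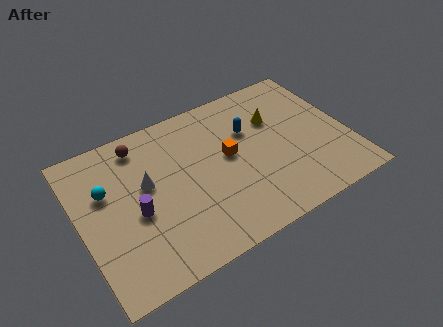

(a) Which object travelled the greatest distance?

the blue capsule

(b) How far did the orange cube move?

2.5

The orange cube was near (8.7, 2.6) before and (7.3, 4.7) after, so it travelled √(1.4² + 2.1²) ≈ 2.5 units.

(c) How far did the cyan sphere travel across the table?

0.6

The cyan sphere was near (1.1, 6.0) before and (1.4, 5.5) after, so it travelled √(0.3² + 0.5²) ≈ 0.6 units.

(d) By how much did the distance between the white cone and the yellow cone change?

+0.6

The distance was about 5.9 in the first image and 6.5 in the second, so they moved 0.6 units further apart.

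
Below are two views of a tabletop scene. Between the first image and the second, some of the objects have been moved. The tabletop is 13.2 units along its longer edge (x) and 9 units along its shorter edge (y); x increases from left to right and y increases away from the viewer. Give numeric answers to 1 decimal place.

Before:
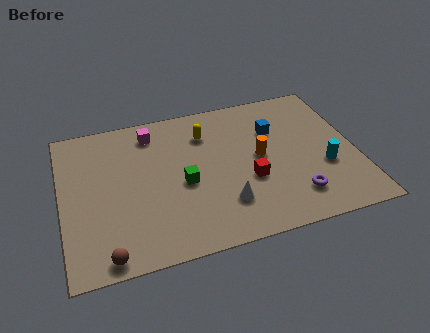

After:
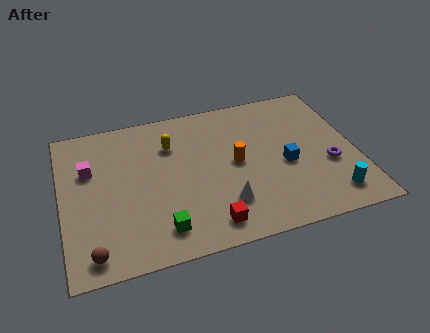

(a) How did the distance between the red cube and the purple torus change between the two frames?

+3.6

The distance was about 2.4 in the first image and 6.0 in the second, so they moved 3.6 units further apart.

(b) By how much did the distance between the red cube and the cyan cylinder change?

+2.1

They were about 3.4 units apart before and 5.5 after — 2.1 units further apart.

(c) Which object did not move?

the white cone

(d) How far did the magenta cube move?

3.3

The magenta cube was near (4.2, 7.5) before and (1.3, 5.9) after, so it travelled √(2.9² + 1.6²) ≈ 3.3 units.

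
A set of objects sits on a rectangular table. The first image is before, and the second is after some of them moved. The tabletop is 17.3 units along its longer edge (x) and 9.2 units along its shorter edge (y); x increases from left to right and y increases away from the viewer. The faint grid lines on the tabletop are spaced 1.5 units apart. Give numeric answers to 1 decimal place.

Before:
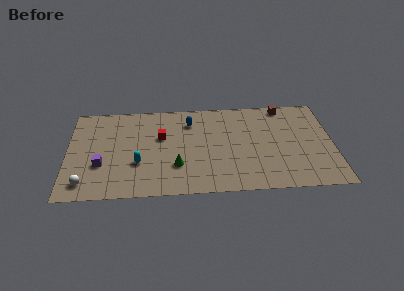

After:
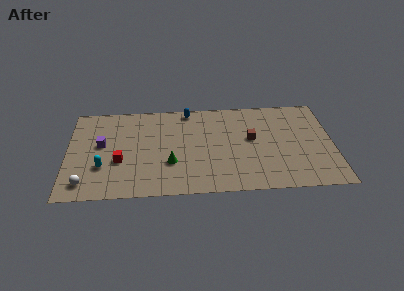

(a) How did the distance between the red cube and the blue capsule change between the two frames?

+4.2

They were about 2.4 units apart before and 6.6 after — 4.2 units further apart.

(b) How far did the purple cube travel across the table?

2.0

From (2.2, 3.2) to (2.2, 5.2), the purple cube covered √(0.0² + 2.0²) ≈ 2.0 units.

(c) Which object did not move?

the white sphere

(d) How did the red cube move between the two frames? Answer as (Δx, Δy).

(-2.7, -2.2)

The red cube started near (6.1, 5.7) and ended near (3.4, 3.5).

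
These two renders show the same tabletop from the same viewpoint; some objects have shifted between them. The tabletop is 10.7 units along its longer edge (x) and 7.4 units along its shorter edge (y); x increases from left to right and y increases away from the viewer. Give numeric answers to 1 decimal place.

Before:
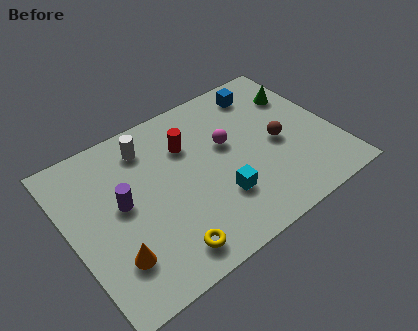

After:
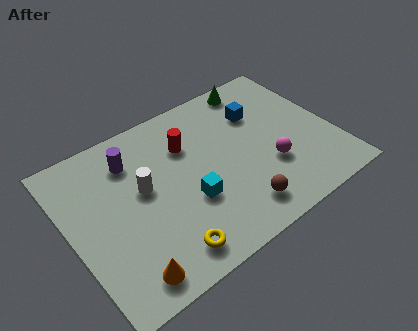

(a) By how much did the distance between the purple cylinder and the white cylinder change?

-0.9

Before: roughly 2.4 units apart; after: 1.5. That's 0.9 units closer together.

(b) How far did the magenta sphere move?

2.4

From (6.5, 4.4) to (7.9, 2.5), the magenta sphere covered √(1.4² + 1.9²) ≈ 2.4 units.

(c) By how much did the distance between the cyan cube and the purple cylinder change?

-0.5

Before: roughly 4.0 units apart; after: 3.5. That's 0.5 units closer together.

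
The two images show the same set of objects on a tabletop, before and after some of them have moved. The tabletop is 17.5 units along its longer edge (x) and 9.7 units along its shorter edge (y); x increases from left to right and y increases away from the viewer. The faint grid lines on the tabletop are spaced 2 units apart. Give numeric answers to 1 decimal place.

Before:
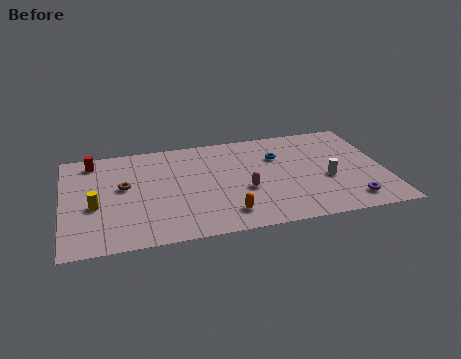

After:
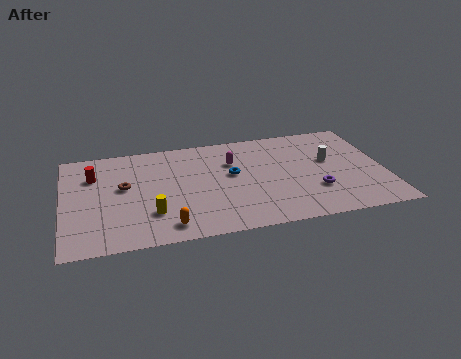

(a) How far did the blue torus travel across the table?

2.9

The blue torus moved from about (11.8, 6.7) to (9.2, 5.5), a distance of √(2.6² + 1.2²) ≈ 2.9.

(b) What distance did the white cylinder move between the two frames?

1.8

The white cylinder moved from about (14.3, 3.9) to (14.6, 5.7), a distance of √(0.3² + 1.8²) ≈ 1.8.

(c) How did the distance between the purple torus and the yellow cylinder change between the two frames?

-5.0

They were about 13.9 units apart before and 8.9 after — 5.0 units closer together.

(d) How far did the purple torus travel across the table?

2.3

The purple torus was near (15.4, 1.6) before and (13.6, 3.0) after, so it travelled √(1.8² + 1.4²) ≈ 2.3 units.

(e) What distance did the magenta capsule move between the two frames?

2.9

From (9.8, 3.8) to (9.3, 6.7), the magenta capsule covered √(0.5² + 2.9²) ≈ 2.9 units.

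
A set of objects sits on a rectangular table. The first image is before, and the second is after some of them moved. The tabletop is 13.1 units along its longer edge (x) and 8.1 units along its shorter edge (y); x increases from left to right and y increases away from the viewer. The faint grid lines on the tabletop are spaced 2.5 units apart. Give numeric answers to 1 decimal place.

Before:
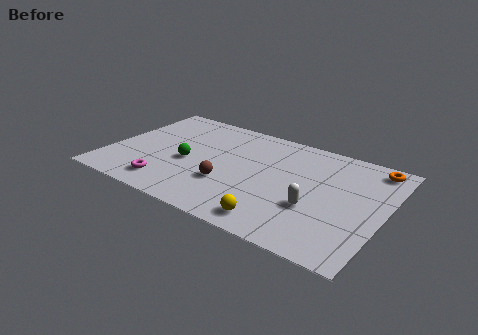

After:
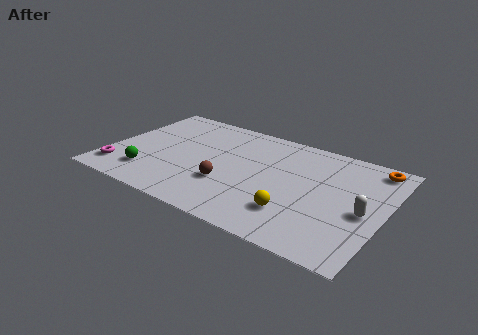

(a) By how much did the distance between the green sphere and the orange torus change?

+2.2

Before: roughly 9.1 units apart; after: 11.3. That's 2.2 units further apart.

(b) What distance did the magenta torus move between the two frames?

2.4

The magenta torus moved from about (3.2, 1.4) to (0.8, 1.5), a distance of √(2.4² + 0.1²) ≈ 2.4.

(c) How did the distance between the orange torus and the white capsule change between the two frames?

-1.2

The distance was about 4.7 in the first image and 3.5 in the second, so they moved 1.2 units closer together.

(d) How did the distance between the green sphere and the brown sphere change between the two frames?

+1.6

Before: roughly 2.2 units apart; after: 3.8. That's 1.6 units further apart.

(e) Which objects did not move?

the orange torus and the brown sphere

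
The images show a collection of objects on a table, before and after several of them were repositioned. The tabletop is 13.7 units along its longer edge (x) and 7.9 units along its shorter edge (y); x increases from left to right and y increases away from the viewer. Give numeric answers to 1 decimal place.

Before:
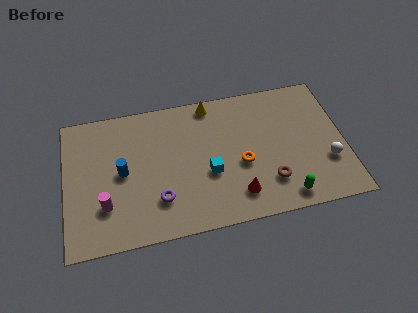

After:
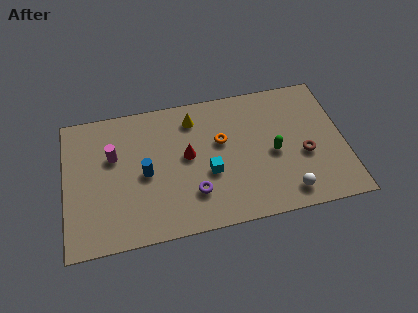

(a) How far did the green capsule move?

2.6

From (10.6, 1.0) to (10.2, 3.6), the green capsule covered √(0.4² + 2.6²) ≈ 2.6 units.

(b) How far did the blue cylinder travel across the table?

1.1

The blue cylinder was near (2.8, 4.0) before and (3.9, 3.7) after, so it travelled √(1.1² + 0.3²) ≈ 1.1 units.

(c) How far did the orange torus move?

1.7

The orange torus moved from about (8.6, 3.3) to (7.7, 4.8), a distance of √(0.9² + 1.5²) ≈ 1.7.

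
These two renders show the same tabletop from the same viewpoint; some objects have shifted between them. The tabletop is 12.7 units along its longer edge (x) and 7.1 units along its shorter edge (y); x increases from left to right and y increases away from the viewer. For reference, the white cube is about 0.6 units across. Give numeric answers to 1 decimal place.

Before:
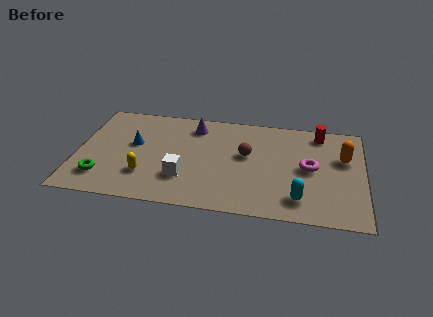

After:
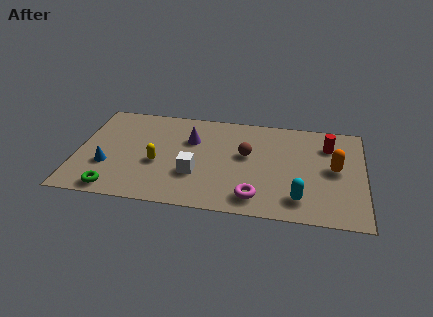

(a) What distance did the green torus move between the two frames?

1.0

The green torus moved from about (1.2, 1.6) to (1.8, 0.8), a distance of √(0.6² + 0.8²) ≈ 1.0.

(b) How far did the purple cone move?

1.0

The purple cone was near (5.1, 5.8) before and (5.0, 4.8) after, so it travelled √(0.1² + 1.0²) ≈ 1.0 units.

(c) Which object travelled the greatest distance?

the magenta torus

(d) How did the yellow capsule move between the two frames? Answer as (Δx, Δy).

(0.5, 0.9)

The yellow capsule was at about (3.1, 2.0) and moved to about (3.6, 2.9).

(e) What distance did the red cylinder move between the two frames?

0.9

The red cylinder was near (10.7, 6.1) before and (11.1, 5.3) after, so it travelled √(0.4² + 0.8²) ≈ 0.9 units.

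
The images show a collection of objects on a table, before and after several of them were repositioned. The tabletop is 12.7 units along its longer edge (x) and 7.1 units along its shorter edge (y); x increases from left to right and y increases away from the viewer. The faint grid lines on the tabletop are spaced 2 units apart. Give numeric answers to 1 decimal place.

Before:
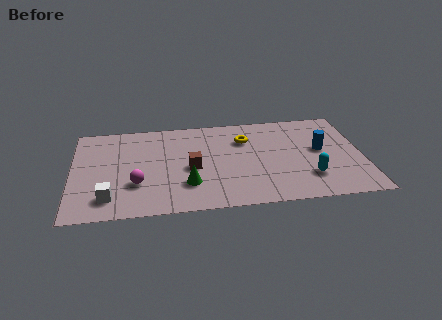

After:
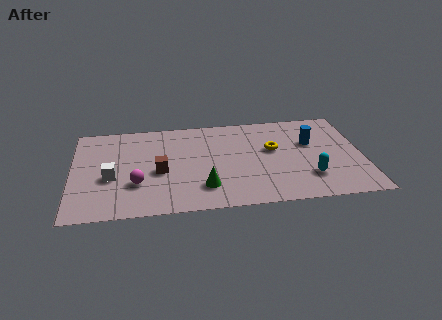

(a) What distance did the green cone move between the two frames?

0.8

The green cone was near (5.0, 2.0) before and (5.7, 1.7) after, so it travelled √(0.7² + 0.3²) ≈ 0.8 units.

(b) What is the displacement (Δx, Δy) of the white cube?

(0.1, 1.5)

The white cube started near (1.6, 1.4) and ended near (1.7, 2.9).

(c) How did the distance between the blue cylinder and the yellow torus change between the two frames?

-1.8

Before: roughly 3.5 units apart; after: 1.7. That's 1.8 units closer together.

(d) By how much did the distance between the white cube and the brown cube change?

-1.9

They were about 4.0 units apart before and 2.1 after — 1.9 units closer together.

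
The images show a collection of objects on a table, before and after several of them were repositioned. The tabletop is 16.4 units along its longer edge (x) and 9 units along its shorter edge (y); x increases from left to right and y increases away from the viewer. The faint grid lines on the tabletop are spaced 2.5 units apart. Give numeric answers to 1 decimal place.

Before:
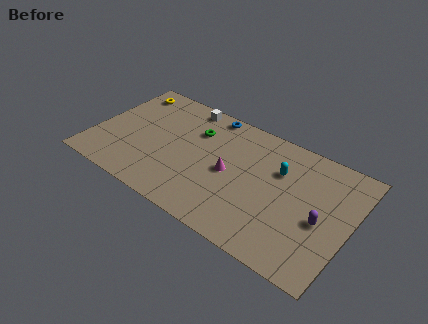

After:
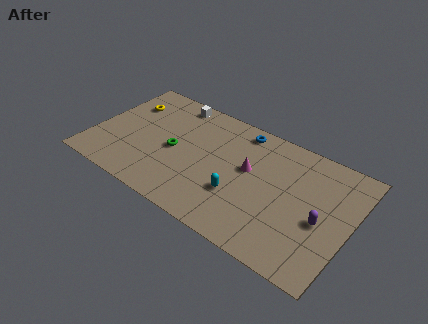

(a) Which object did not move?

the purple capsule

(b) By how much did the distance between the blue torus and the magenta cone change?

-1.5

The distance was about 4.4 in the first image and 2.9 in the second, so they moved 1.5 units closer together.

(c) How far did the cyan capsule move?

3.7

From (11.7, 6.1) to (9.6, 3.0), the cyan capsule covered √(2.1² + 3.1²) ≈ 3.7 units.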